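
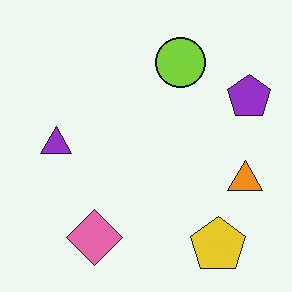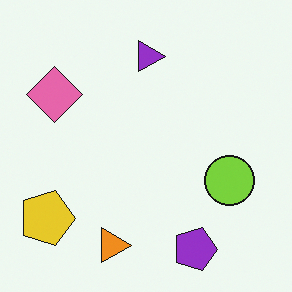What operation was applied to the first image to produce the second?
This is the original image rotated 90° clockwise.

The yellow pentagon sits in the bottom-right of the first image and the bottom-left of the second — consistent with a whole-image 90° clockwise rotation.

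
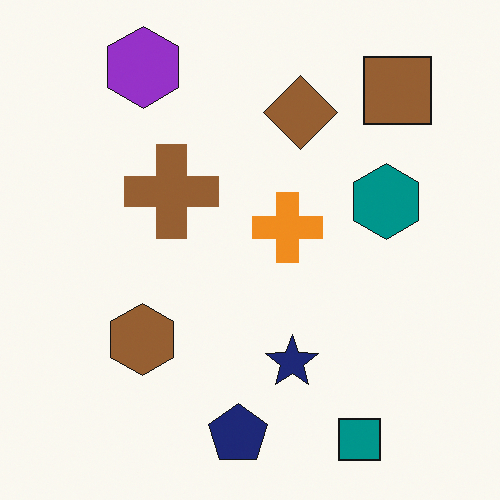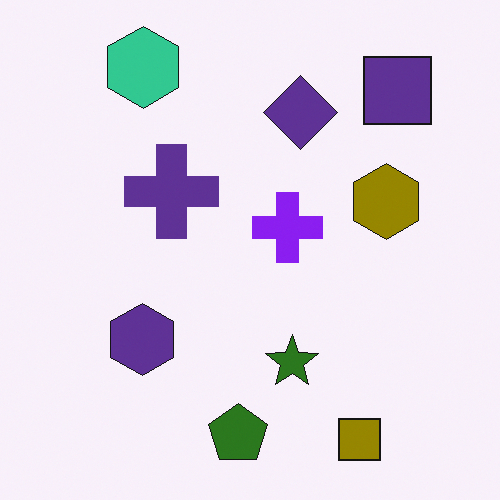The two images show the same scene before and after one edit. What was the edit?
The image was hue-shifted through roughly half the color wheel.

Every shape's color has rotated by the same amount around the hue wheel — a uniform hue shift.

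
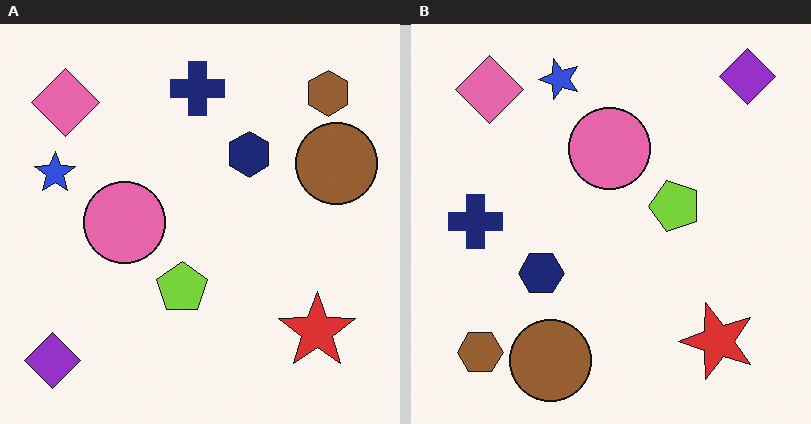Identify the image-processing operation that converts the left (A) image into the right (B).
It was transposed (reflected across the top-left ↔ bottom-right diagonal).

Shapes have swapped their row and column positions — what was in the top-right is now in the bottom-left — a diagonal reflection.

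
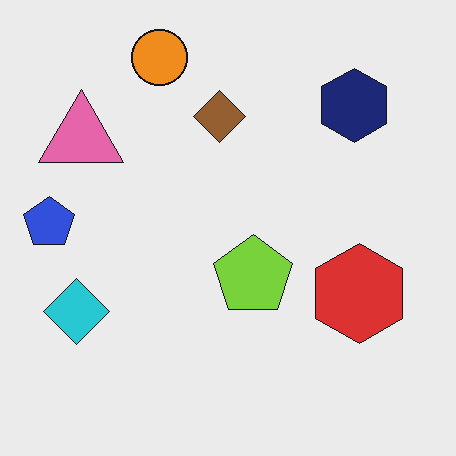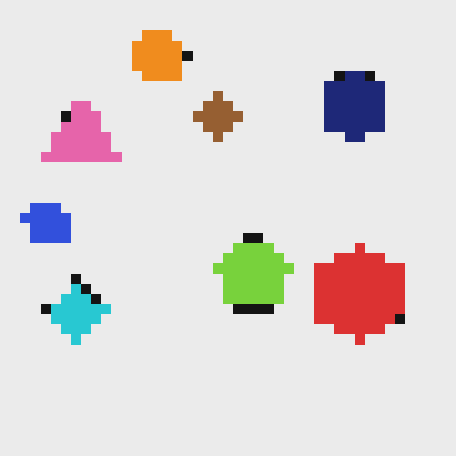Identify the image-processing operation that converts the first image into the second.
Coarsely pixelated.

Shapes are reduced to large square blocks; fine edges and outlines are lost — a downscale-then-upscale (mosaic) effect.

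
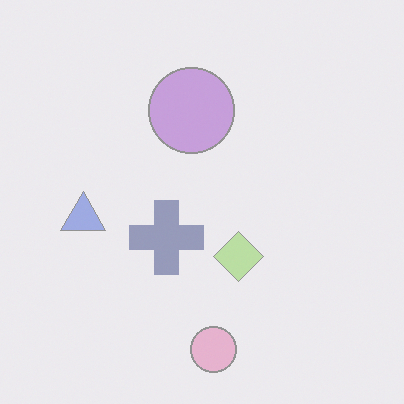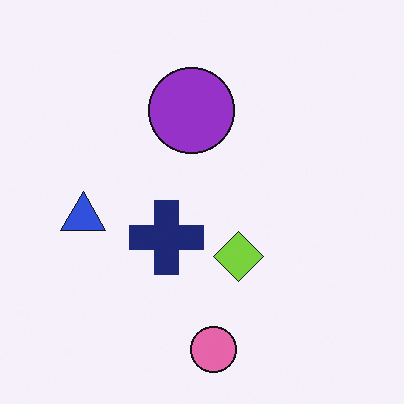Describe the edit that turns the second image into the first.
It was washed out (contrast reduced).

Tones are pushed toward mid-grey across the whole image — a global contrast change.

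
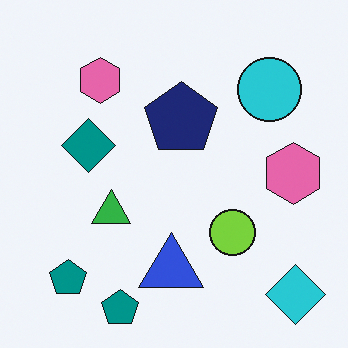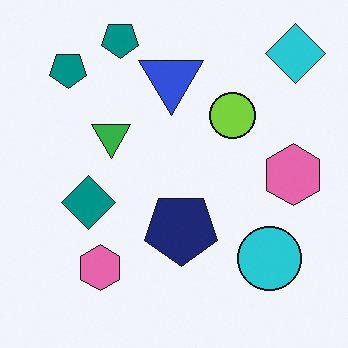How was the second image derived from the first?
The transformation is: flipped vertically (top ↔ bottom).

The cyan diamond is in the bottom-right of the first image and the top-right of the second — shapes on opposite sides of the horizontal midline have swapped in a mirror flip.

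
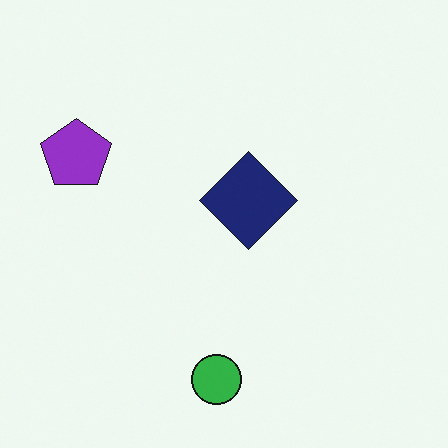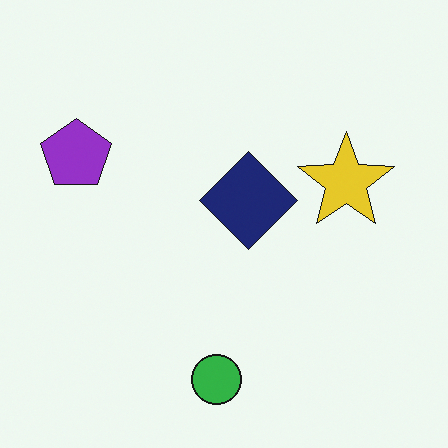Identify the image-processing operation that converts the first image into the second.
The image was overlaid with an additional yellow star.

A yellow star appears in the second image that is absent from the first.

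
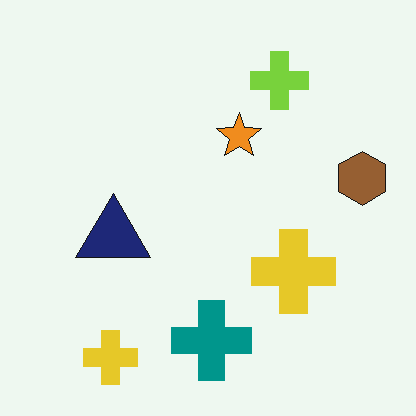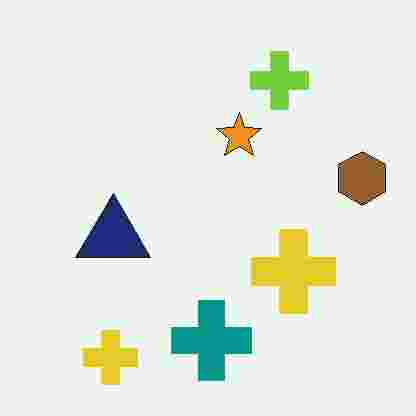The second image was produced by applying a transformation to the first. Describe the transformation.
The transformation is: heavily JPEG-compressed with obvious blocking artifacts.

Blocky 8×8 compression artifacts appear around shape edges and the flat background shows ringing — characteristic JPEG degradation.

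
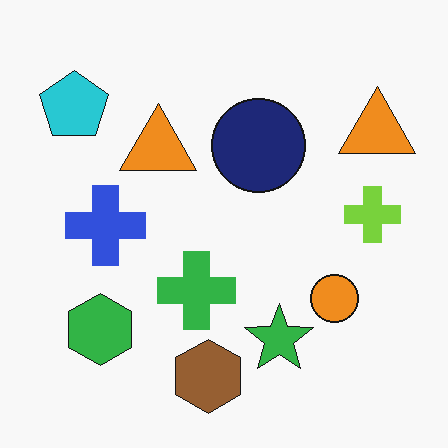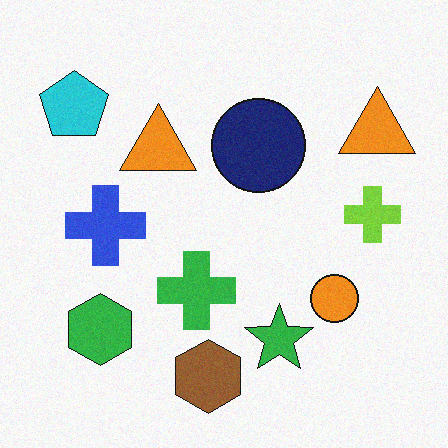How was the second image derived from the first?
The second image is the first degraded with light additive noise.

Random speckle covers the whole image, including the flat background.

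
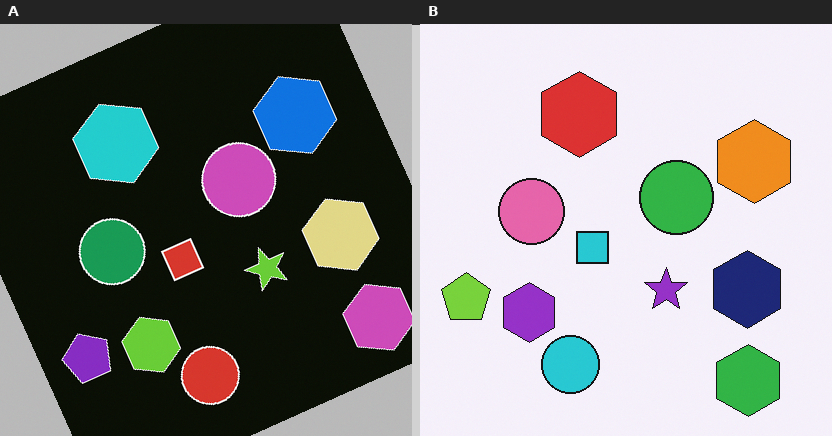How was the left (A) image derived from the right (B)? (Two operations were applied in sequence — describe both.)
This is the original image rotated counter-clockwise by a clearly visible amount, then color-inverted (negative).

Every shape is tilted by the same angle and the image corners show triangular fill wedges — a whole-image rotation by a non-right angle. The light background has become dark and every shape's color is its complement — a photographic negative.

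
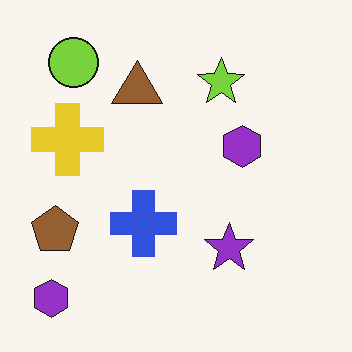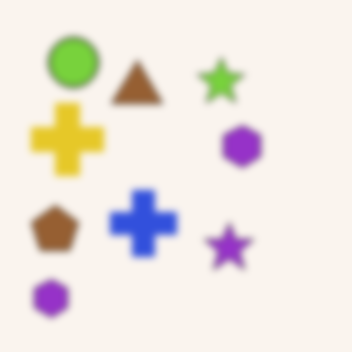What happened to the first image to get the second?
The transformation is: moderately blurred.

Shape edges and outlines are uniformly softened across the whole image.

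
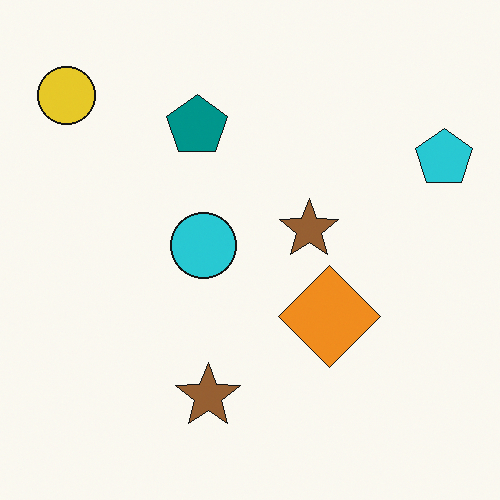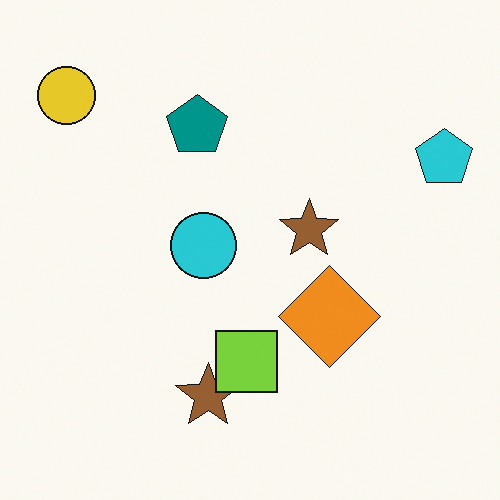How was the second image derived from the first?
This is the original image overlaid with an additional lime square.

A lime square appears in the second image that is absent from the first.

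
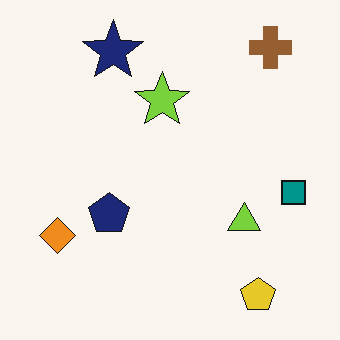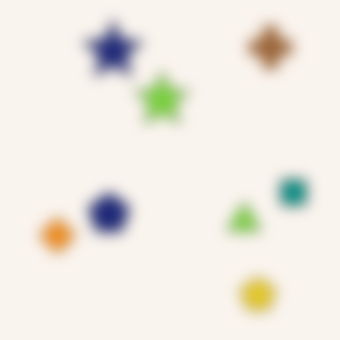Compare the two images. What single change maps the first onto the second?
The transformation is: heavily blurred.

Shape edges and outlines are uniformly softened across the whole image.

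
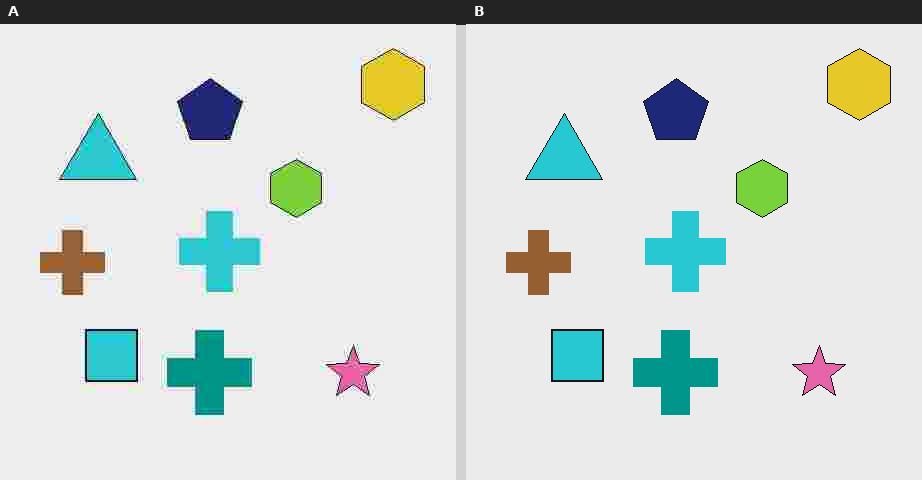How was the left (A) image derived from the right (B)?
It was degraded with heavy JPEG compression.

Blocky 8×8 compression artifacts appear around shape edges and the flat background shows ringing — characteristic JPEG degradation.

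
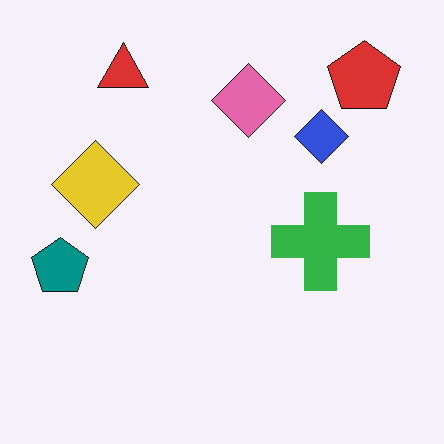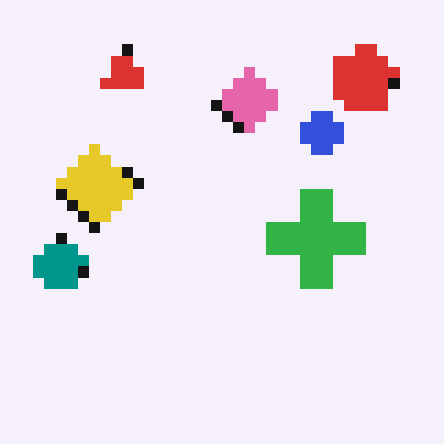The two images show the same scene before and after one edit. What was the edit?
It was heavily pixelated into large blocks.

Shapes are reduced to large square blocks; fine edges and outlines are lost — a downscale-then-upscale (mosaic) effect.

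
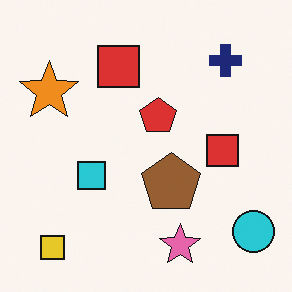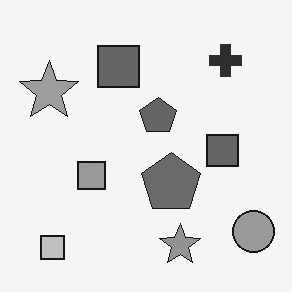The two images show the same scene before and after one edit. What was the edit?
The second image is the first converted to grayscale.

All color is removed — every shape is now a shade of grey.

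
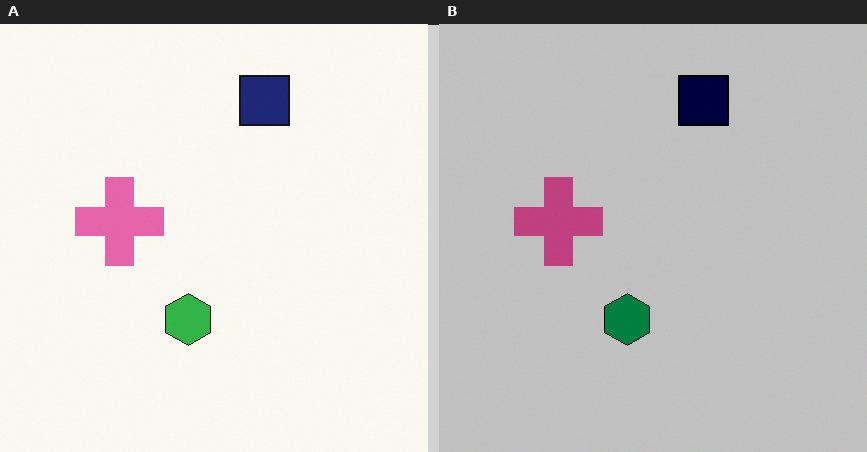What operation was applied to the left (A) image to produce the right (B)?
Aggressively posterized.

Each flat color has snapped to a coarser quantized level — most visibly, the near-white background has dropped to a flat grey.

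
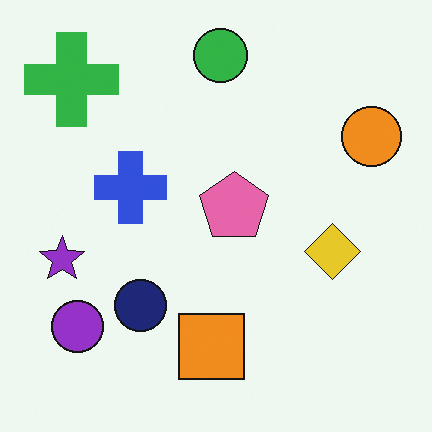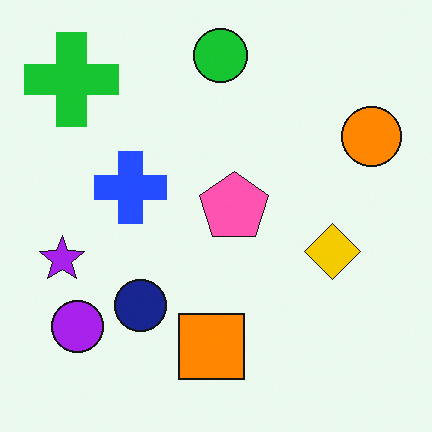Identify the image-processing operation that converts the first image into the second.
The second image is the first slightly oversaturated.

All colors are more vivid — a global saturation change.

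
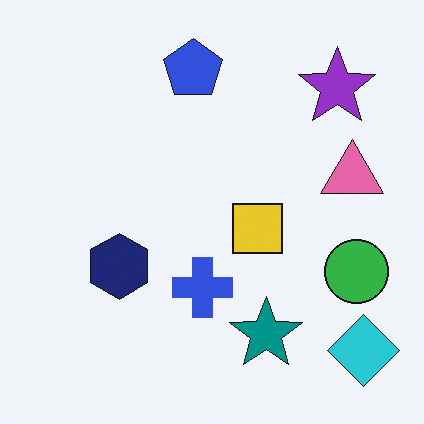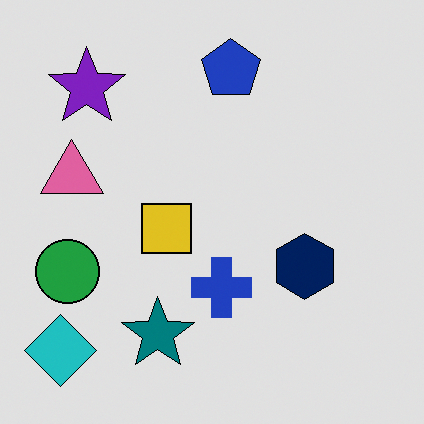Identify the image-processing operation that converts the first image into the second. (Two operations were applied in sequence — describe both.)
It was flipped horizontally (left ↔ right), then moderately posterized.

The cyan diamond is in the bottom-right of the first image and the bottom-left of the second — shapes on opposite sides of the vertical midline have swapped in a mirror flip. Each flat color has snapped to a coarser quantized level — most visibly, the near-white background has dropped to a flat grey.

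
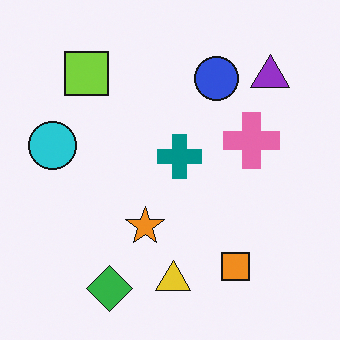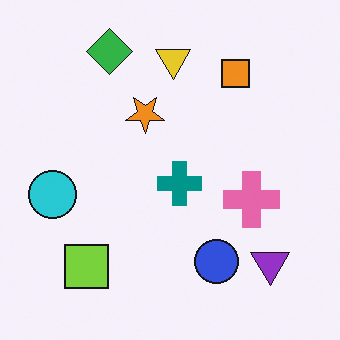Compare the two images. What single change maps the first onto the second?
It was flipped vertically (top ↔ bottom).

The green diamond is in the bottom-left of the first image and the top-left of the second — shapes on opposite sides of the horizontal midline have swapped in a mirror flip.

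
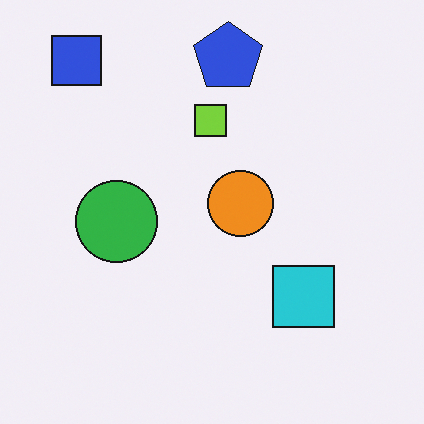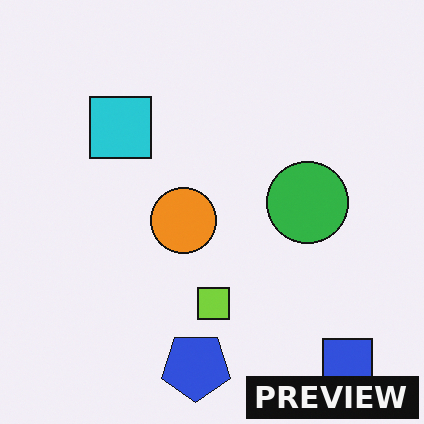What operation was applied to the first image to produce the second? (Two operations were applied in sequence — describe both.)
The second image is the first rotated 180°, then watermarked with the text "PREVIEW" in the lower-right corner.

The blue square sits in the top-left of the first image and the bottom-right of the second — consistent with a whole-image 180° rotation. A dark label reading "PREVIEW" appears in the lower-right corner.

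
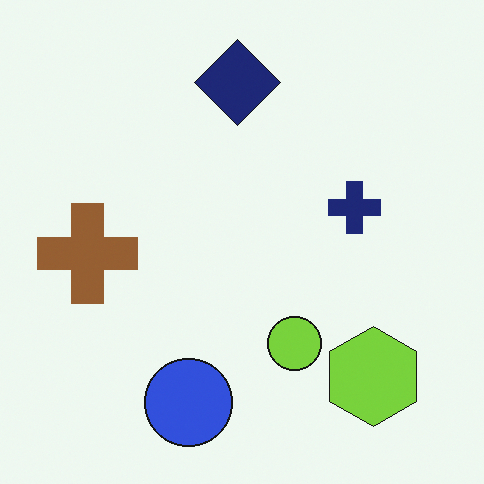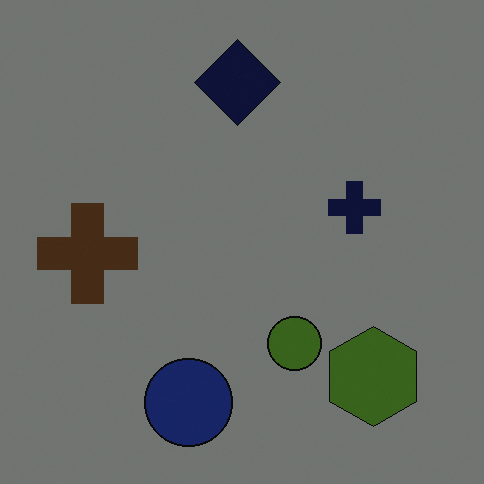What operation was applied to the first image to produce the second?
Darkened a lot.

Every pixel — background and shapes alike — is uniformly darkened.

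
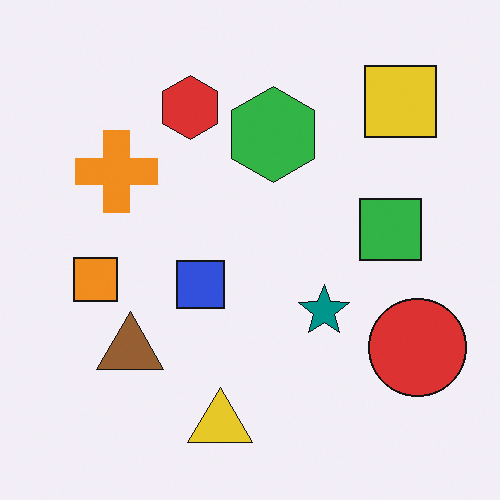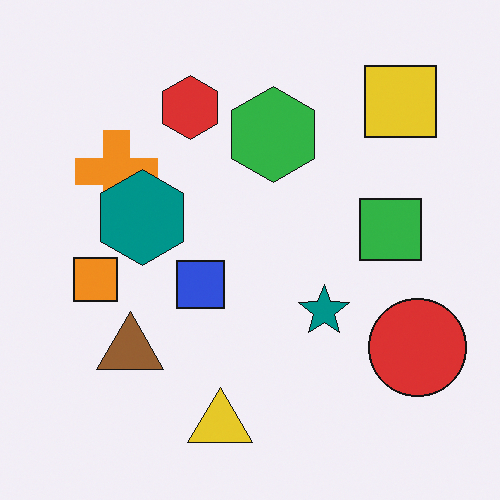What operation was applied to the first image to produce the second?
The second image is the first overlaid with an additional teal hexagon.

A teal hexagon appears in the second image that is absent from the first.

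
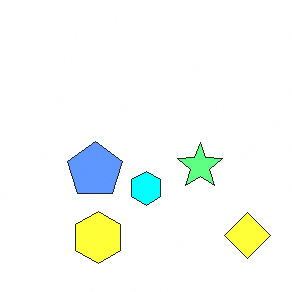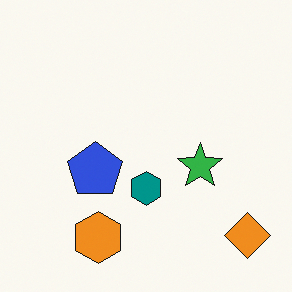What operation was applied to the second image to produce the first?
The image was brightened a lot.

Every pixel — background and shapes alike — is uniformly brightened.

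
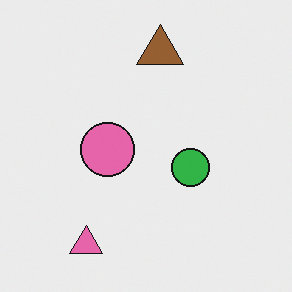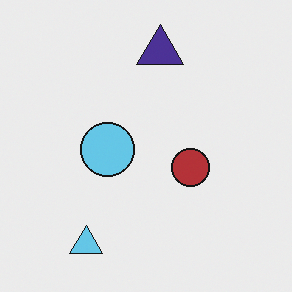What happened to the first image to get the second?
Hue-shifted by a large amount.

Every shape's color has rotated by the same amount around the hue wheel — a uniform hue shift.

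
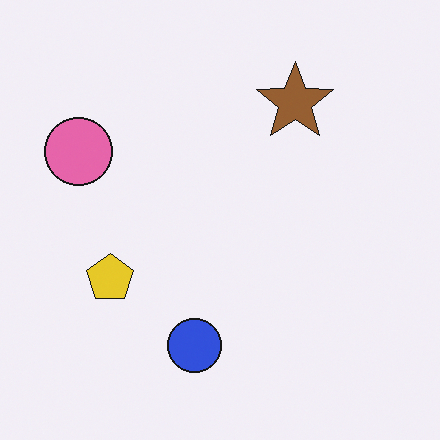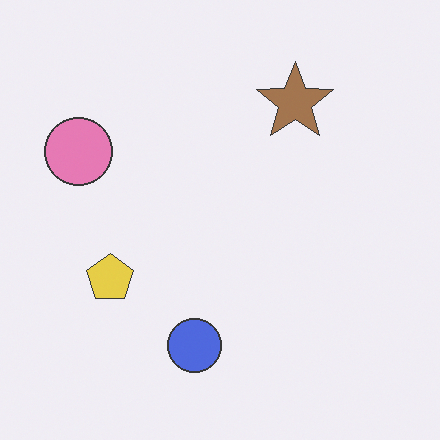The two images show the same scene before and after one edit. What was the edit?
It was given slightly reduced contrast.

Tones are pushed toward mid-grey across the whole image — a global contrast change.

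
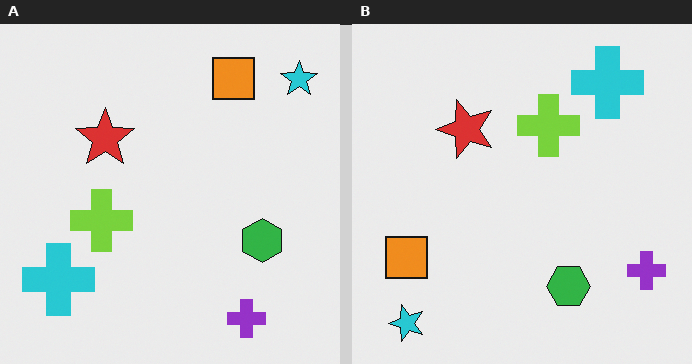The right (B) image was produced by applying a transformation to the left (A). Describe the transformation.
The image was transposed (reflected across the top-left ↔ bottom-right diagonal).

Shapes have swapped their row and column positions — what was in the top-right is now in the bottom-left — a diagonal reflection.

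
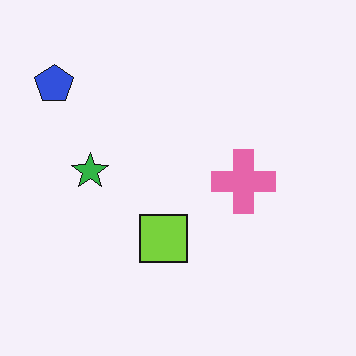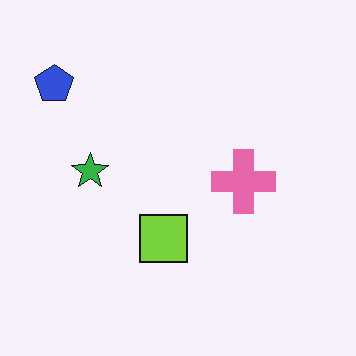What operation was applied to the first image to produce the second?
The transformation is: given moderate JPEG compression.

Blocky 8×8 compression artifacts appear around shape edges and the flat background shows ringing — characteristic JPEG degradation.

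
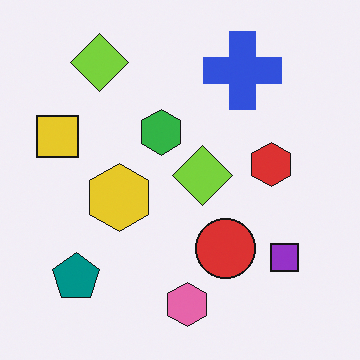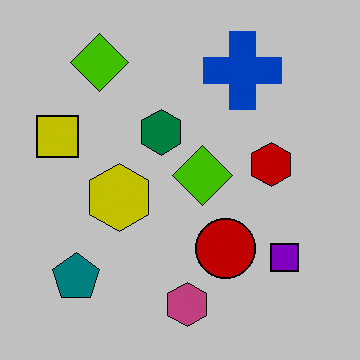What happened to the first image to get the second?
Aggressively posterized.

Each flat color has snapped to a coarser quantized level — most visibly, the near-white background has dropped to a flat grey.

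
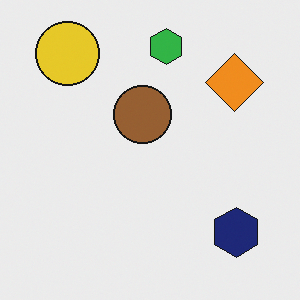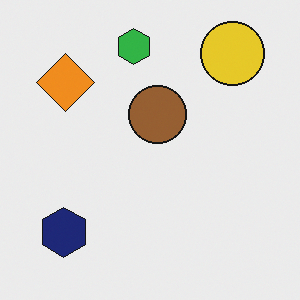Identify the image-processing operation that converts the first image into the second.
This is the original image flipped horizontally (left ↔ right).

The navy hexagon is in the bottom-right of the first image and the bottom-left of the second — shapes on opposite sides of the vertical midline have swapped in a mirror flip.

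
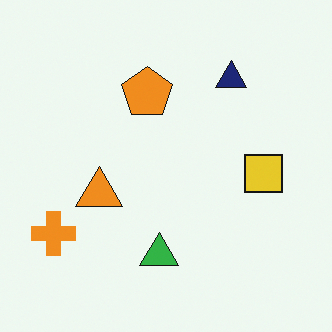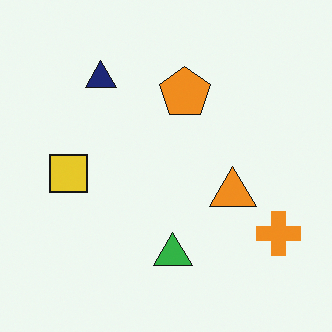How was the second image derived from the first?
The transformation is: flipped horizontally (left ↔ right).

The orange cross is in the bottom-left of the first image and the bottom-right of the second — shapes on opposite sides of the vertical midline have swapped in a mirror flip.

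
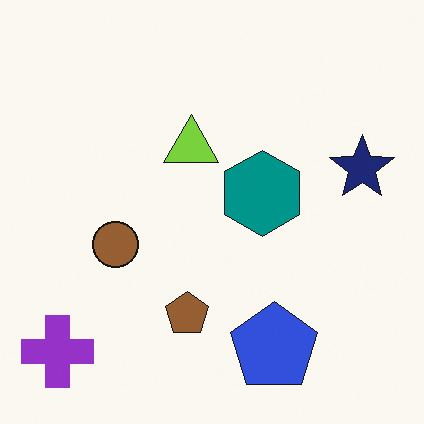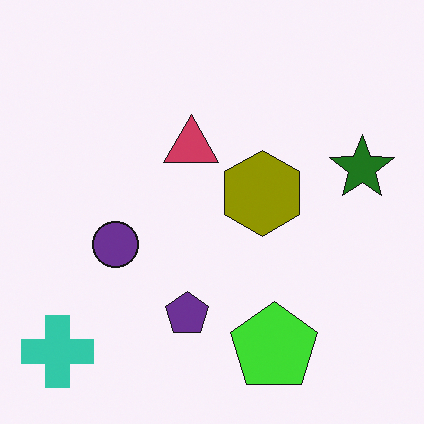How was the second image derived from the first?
The image was hue-shifted by a large amount.

Every shape's color has rotated by the same amount around the hue wheel — a uniform hue shift.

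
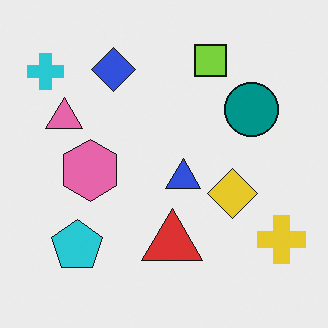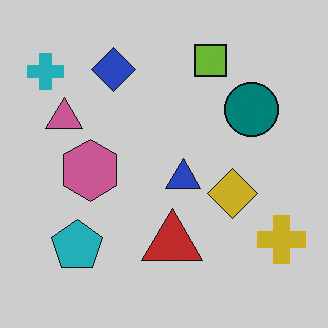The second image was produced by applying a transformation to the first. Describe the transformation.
The image was slightly darkened.

Every pixel — background and shapes alike — is uniformly darkened.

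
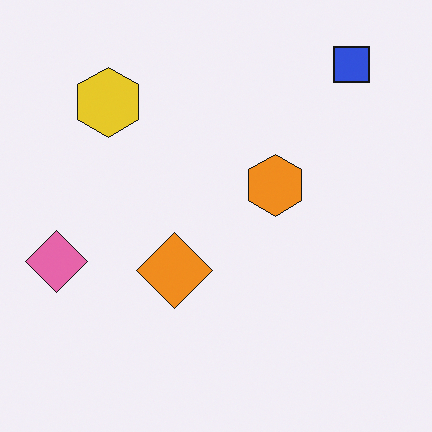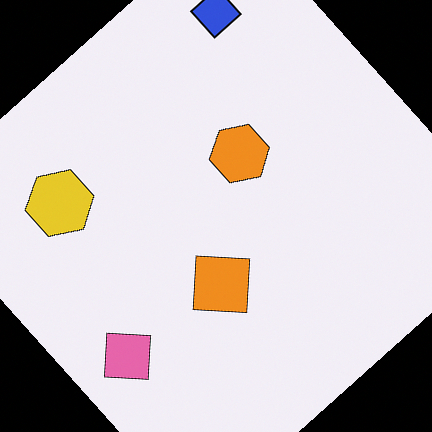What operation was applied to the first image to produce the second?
The transformation is: rotated counter-clockwise by a large amount — several tens of degrees.

Every shape is tilted by the same angle and the image corners show triangular fill wedges — a whole-image rotation by a non-right angle.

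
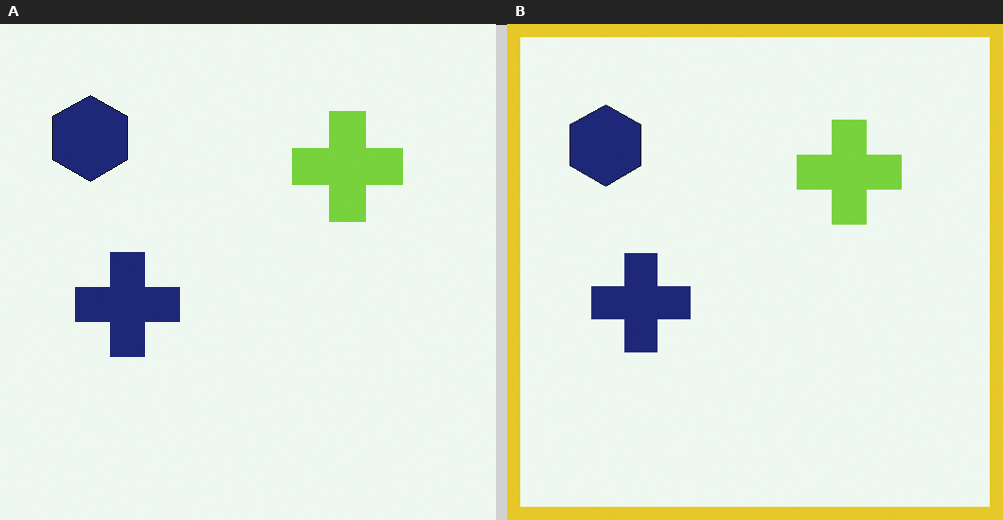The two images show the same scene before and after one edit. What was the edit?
It was framed with a yellow border.

A solid yellow frame runs around the edge of the right (B) image, with the content slightly shrunk inside it.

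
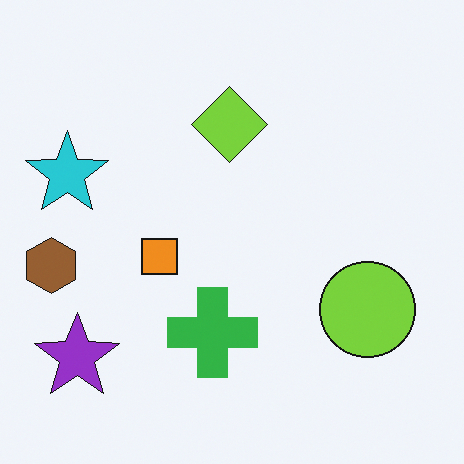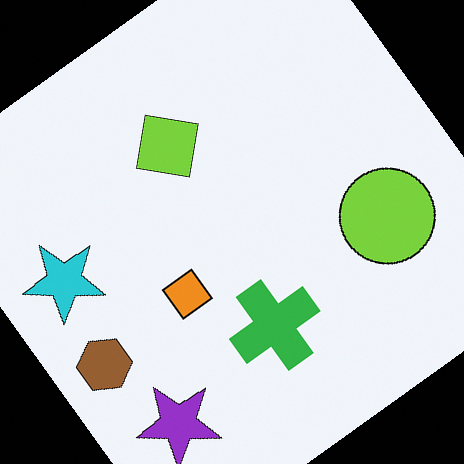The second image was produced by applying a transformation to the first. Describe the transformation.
It was rotated counter-clockwise by a large amount — several tens of degrees.

Every shape is tilted by the same angle and the image corners show triangular fill wedges — a whole-image rotation by a non-right angle.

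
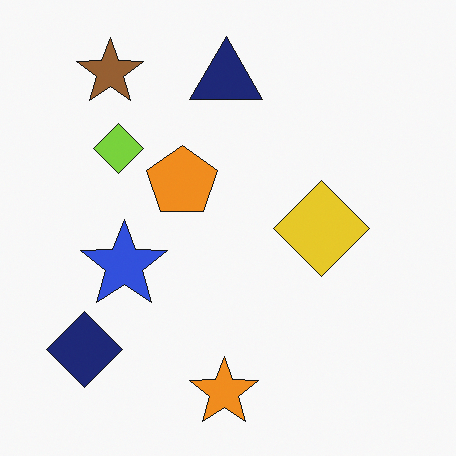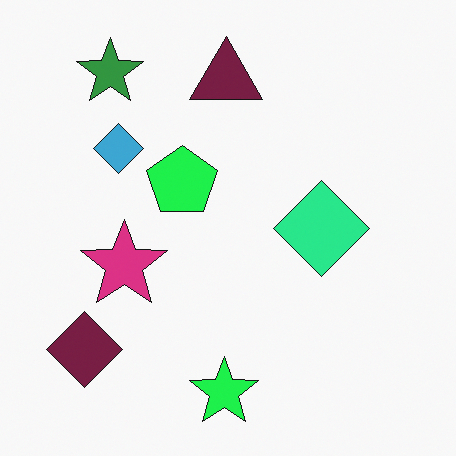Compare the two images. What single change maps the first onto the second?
Hue-shifted through roughly a third of the color wheel.

Every shape's color has rotated by the same amount around the hue wheel — a uniform hue shift.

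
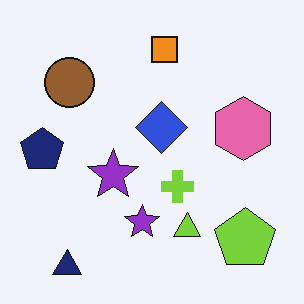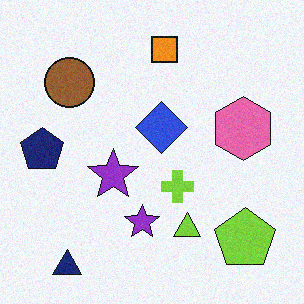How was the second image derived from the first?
The image was degraded with light additive noise.

Random speckle covers the whole image, including the flat background.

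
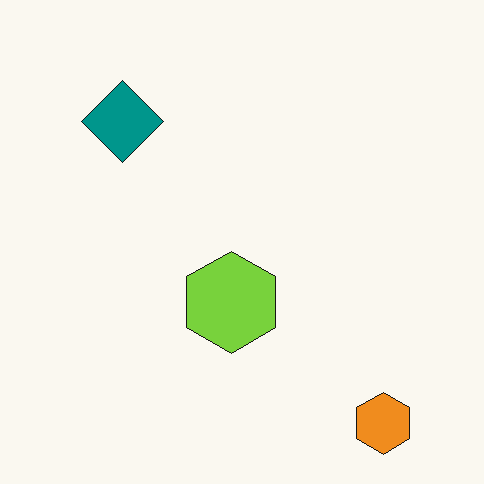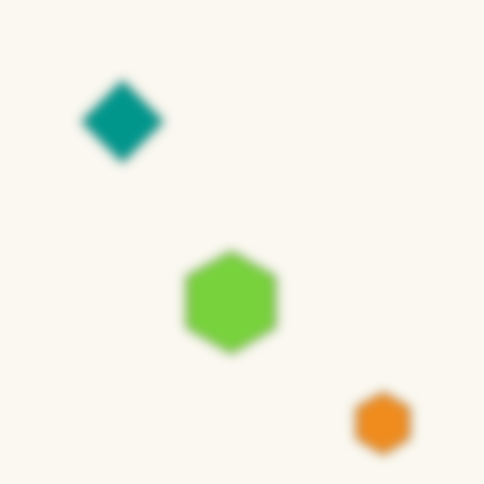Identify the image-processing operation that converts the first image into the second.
Strongly gaussian-blurred.

Shape edges and outlines are uniformly softened across the whole image.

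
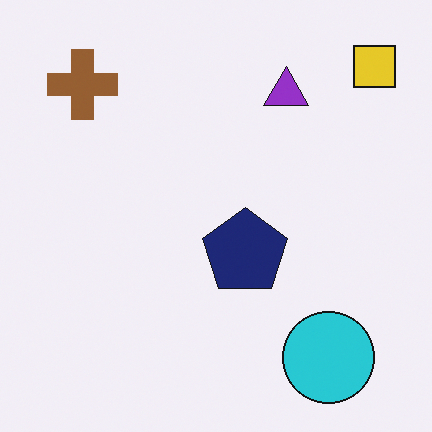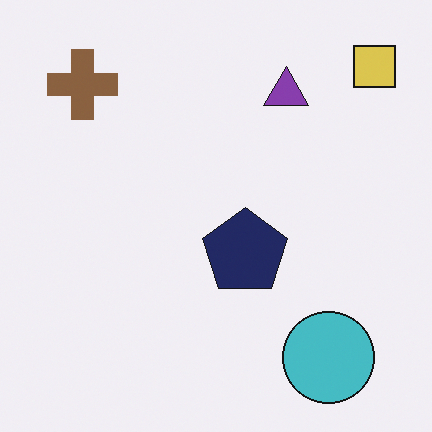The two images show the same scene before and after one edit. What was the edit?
It was slightly desaturated.

All colors are more muted and greyish — a global saturation change.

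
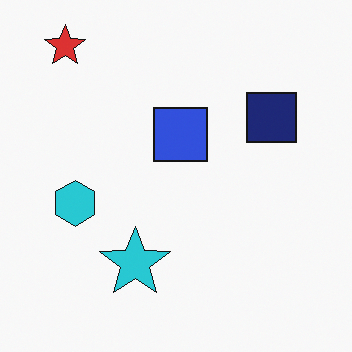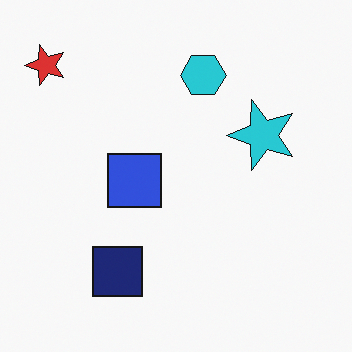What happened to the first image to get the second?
The image was transposed (reflected across the top-left ↔ bottom-right diagonal).

Shapes have swapped their row and column positions — what was in the top-right is now in the bottom-left — a diagonal reflection.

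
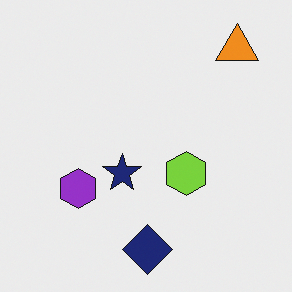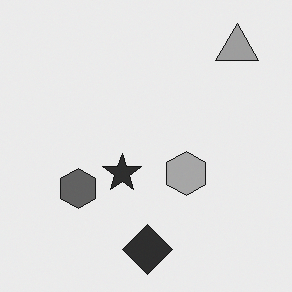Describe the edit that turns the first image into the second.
This is the original image converted to grayscale.

All color is removed — every shape is now a shade of grey.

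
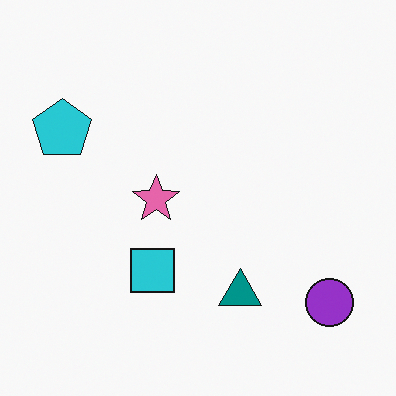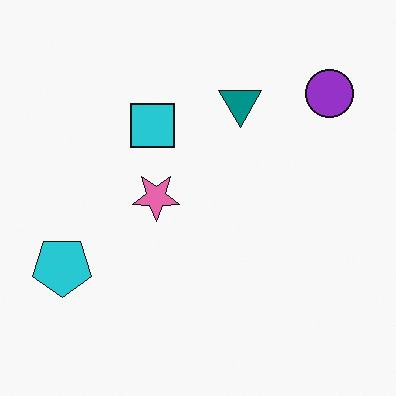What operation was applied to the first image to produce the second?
The transformation is: flipped vertically (top ↔ bottom).

The purple circle is in the bottom-right of the first image and the top-right of the second — shapes on opposite sides of the horizontal midline have swapped in a mirror flip.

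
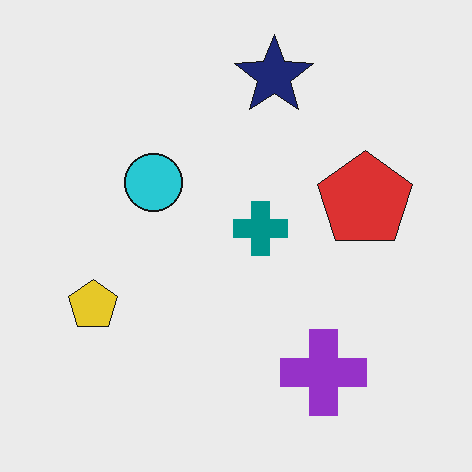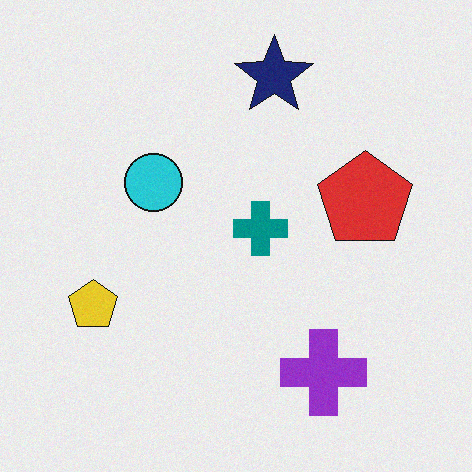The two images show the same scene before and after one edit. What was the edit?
Degraded with light additive noise.

Random speckle covers the whole image, including the flat background.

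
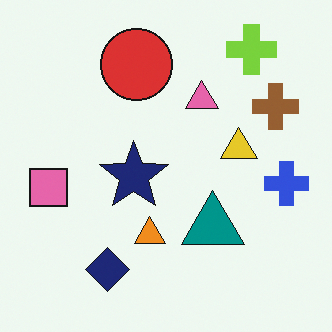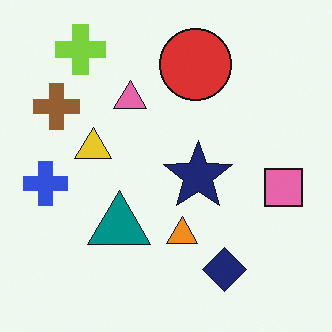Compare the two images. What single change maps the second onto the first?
The transformation is: flipped horizontally (left ↔ right).

The blue cross is in the left of the second image and the right of the first — shapes on opposite sides of the vertical midline have swapped in a mirror flip.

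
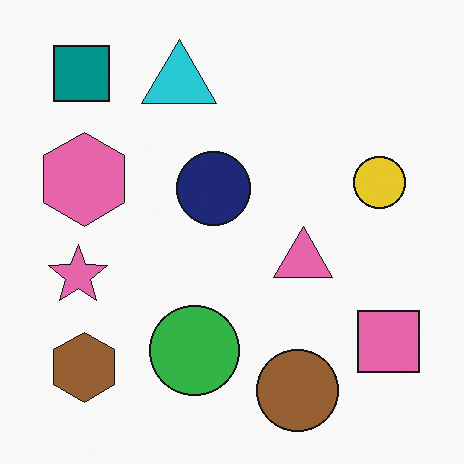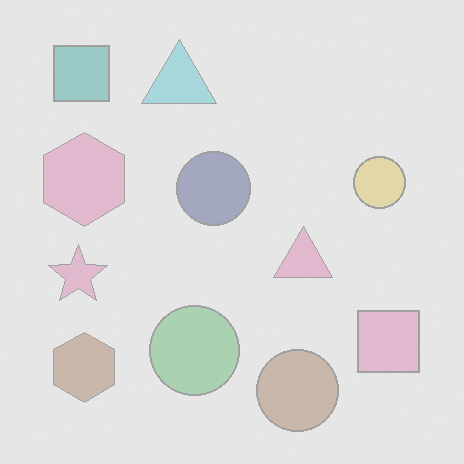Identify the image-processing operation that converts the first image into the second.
The transformation is: given much lower contrast.

Tones are pushed toward mid-grey across the whole image — a global contrast change.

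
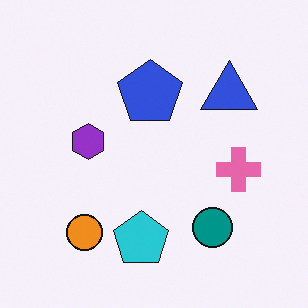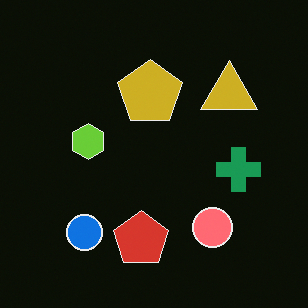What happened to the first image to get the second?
This is the original image color-inverted (negative).

The light background has become dark and every shape's color is its complement — a photographic negative.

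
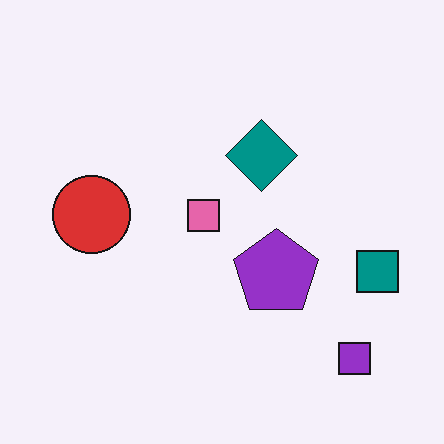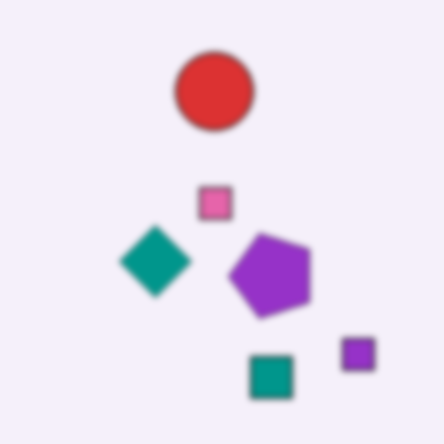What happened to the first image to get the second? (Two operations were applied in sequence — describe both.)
Noticeably gaussian-blurred, then transposed (reflected across the top-left ↔ bottom-right diagonal).

Shape edges and outlines are uniformly softened across the whole image. Shapes have swapped their row and column positions — what was in the top-right is now in the bottom-left — a diagonal reflection.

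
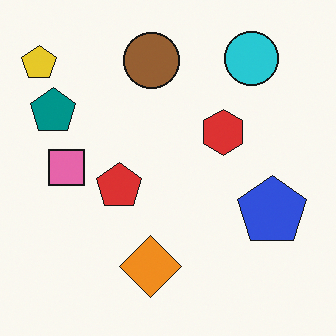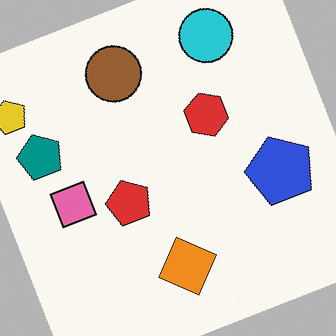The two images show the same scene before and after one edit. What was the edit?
This is the original image rotated counter-clockwise by a moderate amount.

Every shape is tilted by the same angle and the image corners show triangular fill wedges — a whole-image rotation by a non-right angle.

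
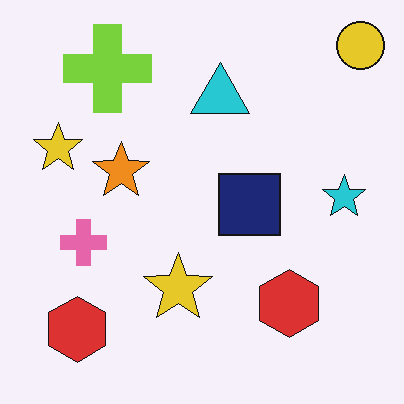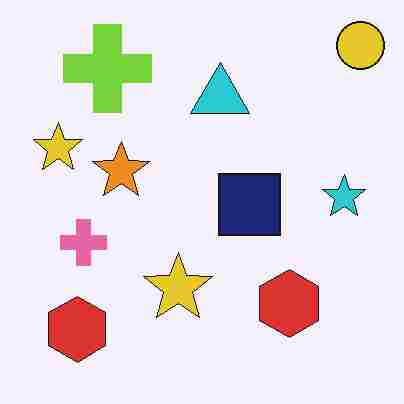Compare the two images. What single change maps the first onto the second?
The second image is the first heavily JPEG-compressed with obvious blocking artifacts.

Blocky 8×8 compression artifacts appear around shape edges and the flat background shows ringing — characteristic JPEG degradation.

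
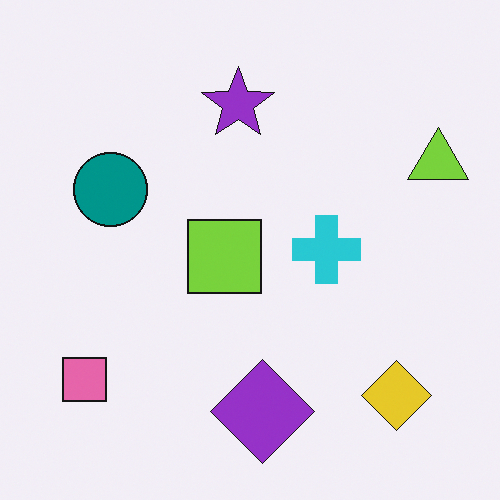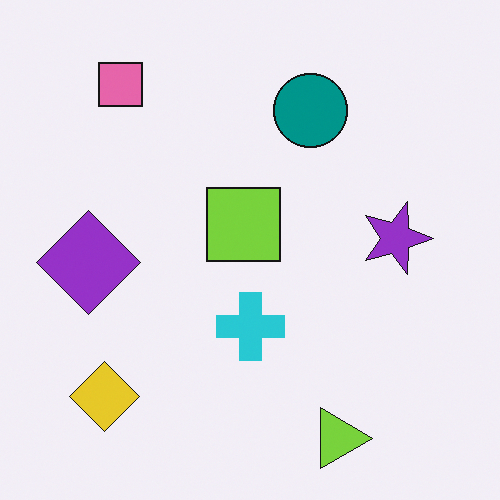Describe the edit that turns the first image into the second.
Rotated 90° clockwise.

The pink square sits in the bottom-left of the first image and the top-left of the second — consistent with a whole-image 90° clockwise rotation.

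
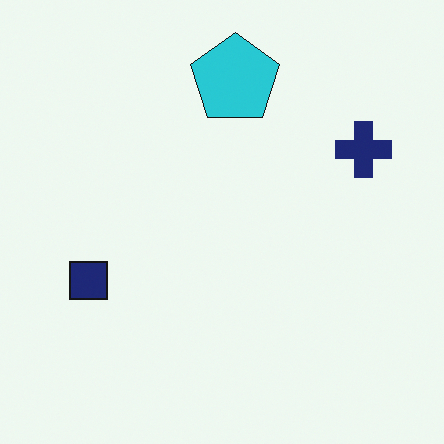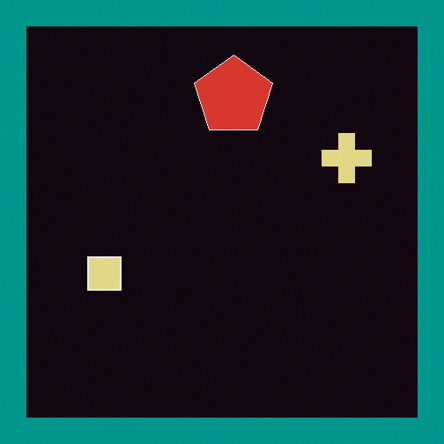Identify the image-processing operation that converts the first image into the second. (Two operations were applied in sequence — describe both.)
The second image is the first color-inverted (negative), then framed with a teal border.

The light background has become dark and every shape's color is its complement — a photographic negative. A solid teal frame runs around the edge of the second image, with the content slightly shrunk inside it.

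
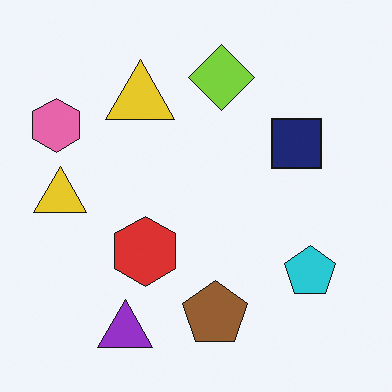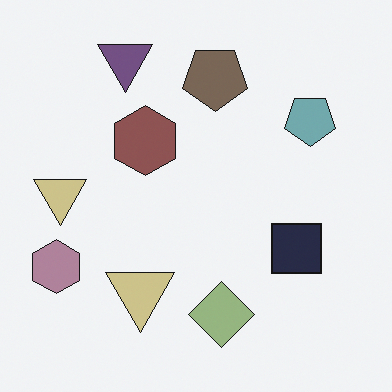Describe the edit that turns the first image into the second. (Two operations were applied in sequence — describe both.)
Flipped vertically (top ↔ bottom), then made much more muted (saturation change).

The purple triangle is in the bottom-left of the first image and the top-left of the second — shapes on opposite sides of the horizontal midline have swapped in a mirror flip. All colors are more muted and greyish — a global saturation change.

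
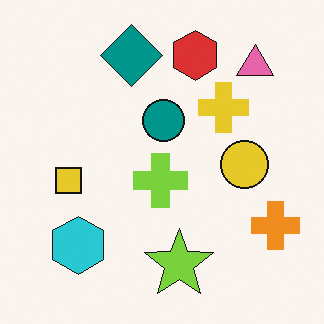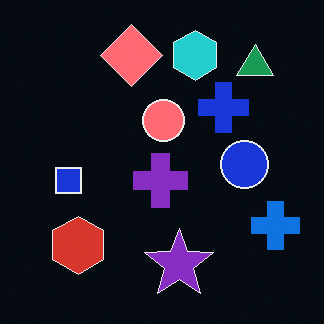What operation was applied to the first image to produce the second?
The second image is the first color-inverted (negative).

The light background has become dark and every shape's color is its complement — a photographic negative.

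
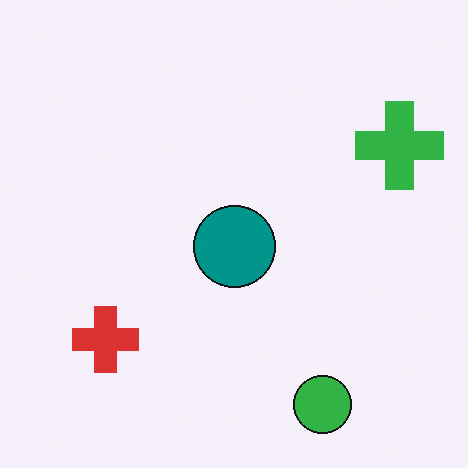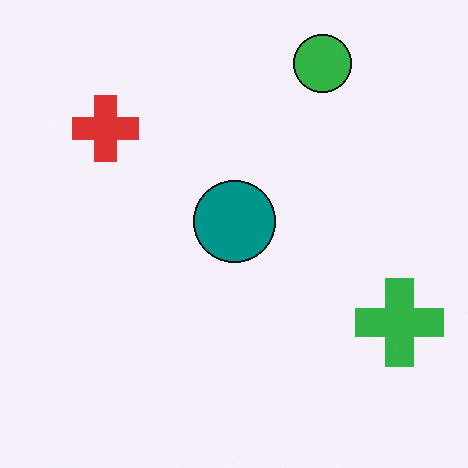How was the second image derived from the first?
The image was flipped vertically (top ↔ bottom).

The green circle is in the bottom-right of the first image and the top-right of the second — shapes on opposite sides of the horizontal midline have swapped in a mirror flip.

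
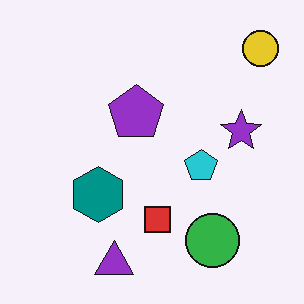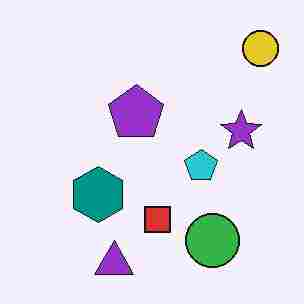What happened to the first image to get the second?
Degraded with heavy JPEG compression.

Blocky 8×8 compression artifacts appear around shape edges and the flat background shows ringing — characteristic JPEG degradation.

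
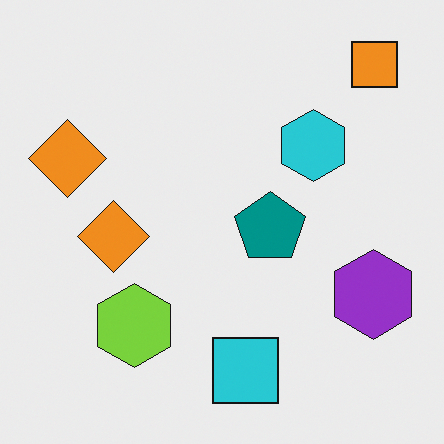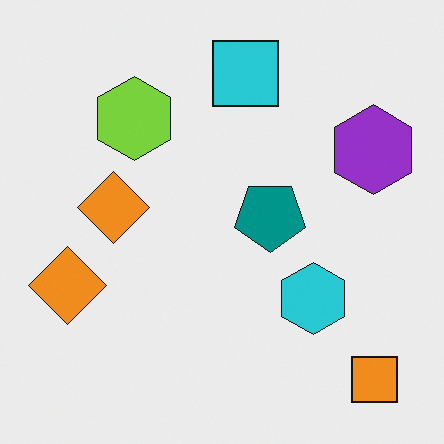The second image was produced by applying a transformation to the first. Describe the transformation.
The second image is the first flipped vertically (top ↔ bottom).

The orange square is in the top-right of the first image and the bottom-right of the second — shapes on opposite sides of the horizontal midline have swapped in a mirror flip.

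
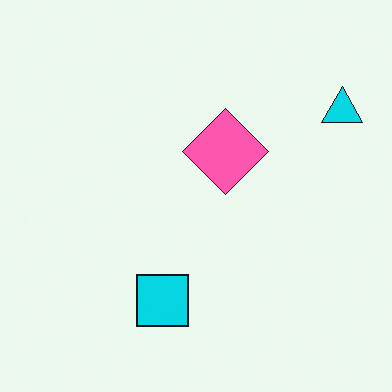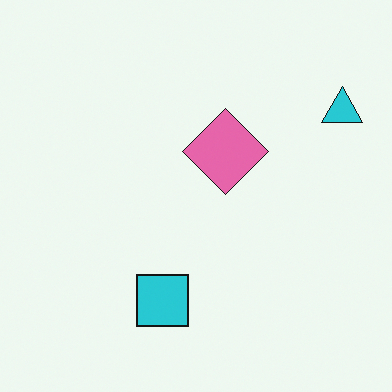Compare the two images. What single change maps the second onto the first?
The image was slightly oversaturated.

All colors are more vivid — a global saturation change.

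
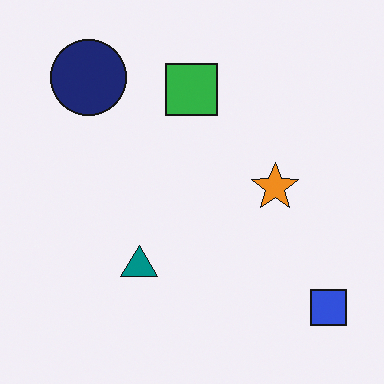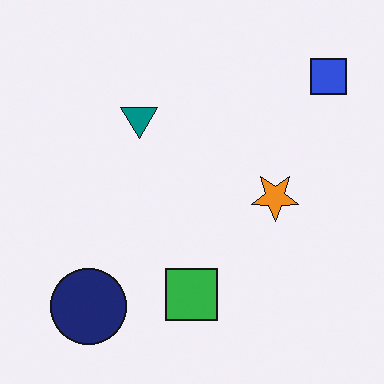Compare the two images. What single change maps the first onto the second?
The second image is the first flipped vertically (top ↔ bottom).

The blue square is in the bottom-right of the first image and the top-right of the second — shapes on opposite sides of the horizontal midline have swapped in a mirror flip.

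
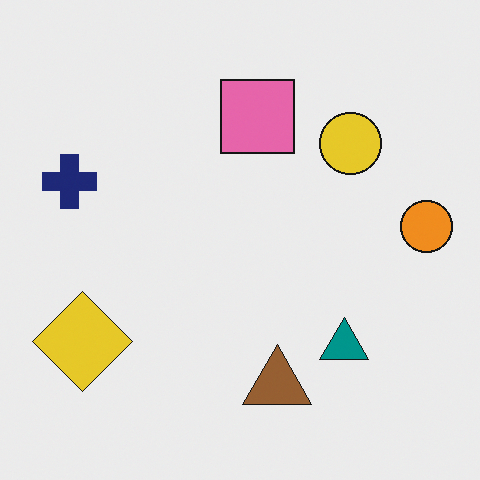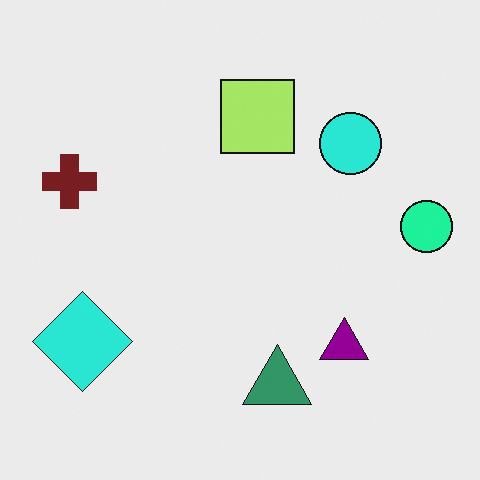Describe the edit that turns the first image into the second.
This is the original image hue-shifted noticeably.

Every shape's color has rotated by the same amount around the hue wheel — a uniform hue shift.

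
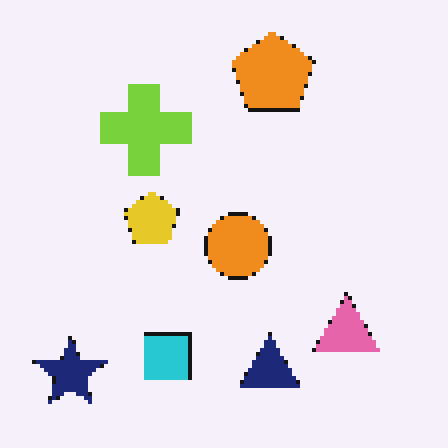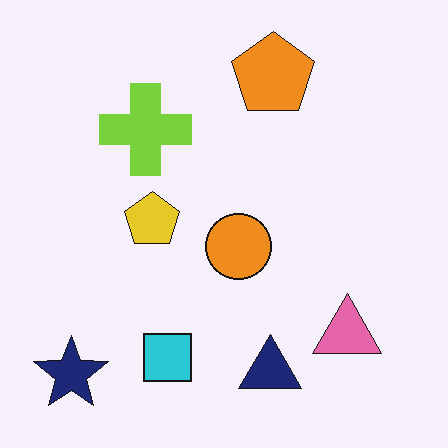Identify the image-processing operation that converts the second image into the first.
The image was mildly pixelated.

Shapes are reduced to large square blocks; fine edges and outlines are lost — a downscale-then-upscale (mosaic) effect.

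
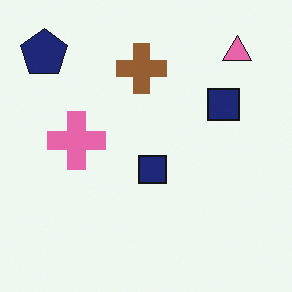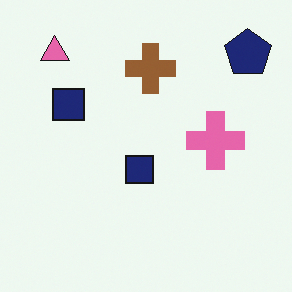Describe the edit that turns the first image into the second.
The transformation is: flipped horizontally (left ↔ right).

The navy pentagon is in the top-left of the first image and the top-right of the second — shapes on opposite sides of the vertical midline have swapped in a mirror flip.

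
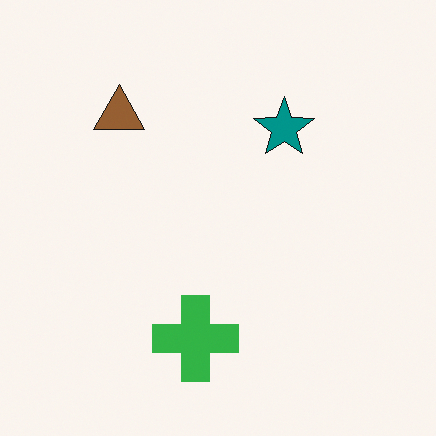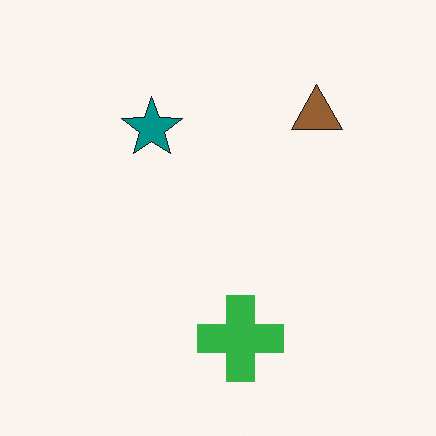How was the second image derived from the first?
This is the original image flipped horizontally (left ↔ right).

The brown triangle is in the top-left of the first image and the top-right of the second — shapes on opposite sides of the vertical midline have swapped in a mirror flip.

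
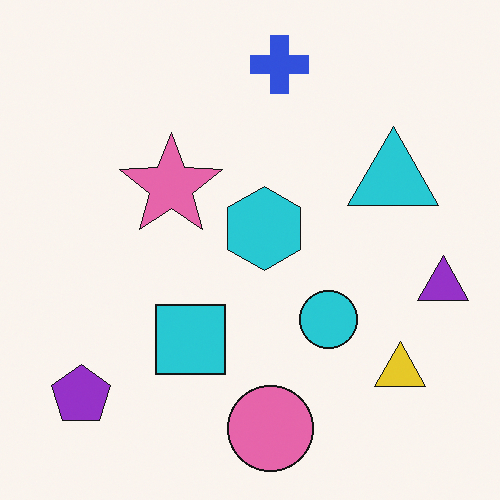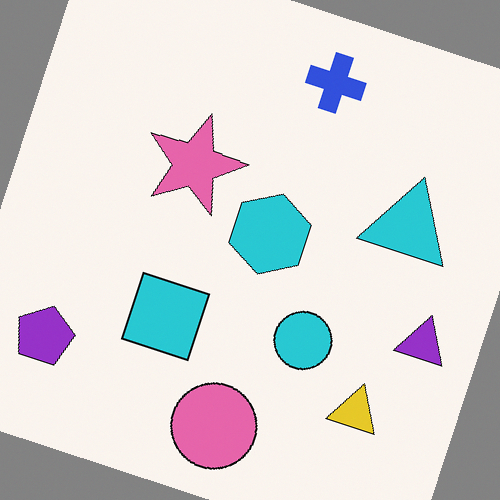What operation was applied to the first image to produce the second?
The transformation is: rotated clockwise by a moderate amount.

Every shape is tilted by the same angle and the image corners show triangular fill wedges — a whole-image rotation by a non-right angle.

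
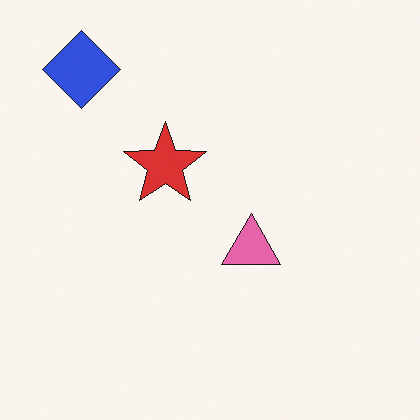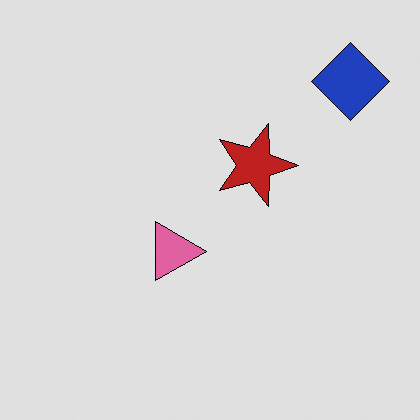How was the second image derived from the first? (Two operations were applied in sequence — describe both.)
This is the original image rotated 90° clockwise, then posterized to a reduced palette.

The blue diamond sits in the top-left of the first image and the top-right of the second — consistent with a whole-image 90° clockwise rotation. Each flat color has snapped to a coarser quantized level — most visibly, the near-white background has dropped to a flat grey.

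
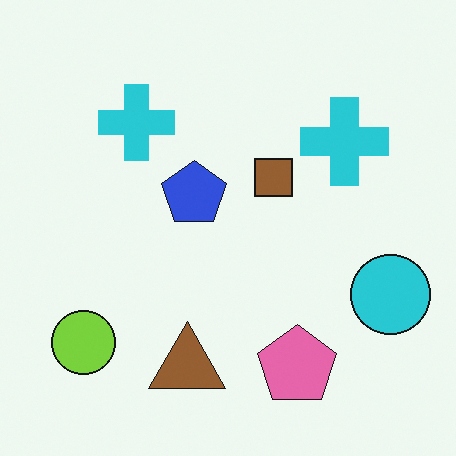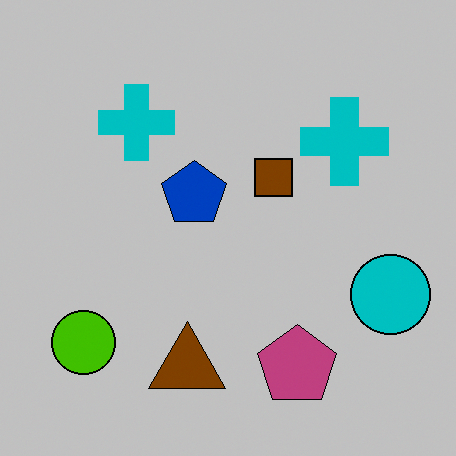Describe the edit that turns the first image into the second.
The transformation is: aggressively posterized.

Each flat color has snapped to a coarser quantized level — most visibly, the near-white background has dropped to a flat grey.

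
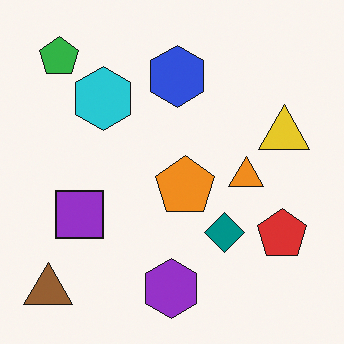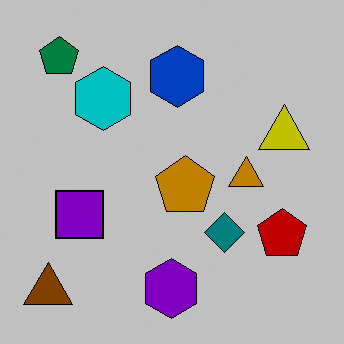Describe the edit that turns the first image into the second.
The second image is the first aggressively posterized.

Each flat color has snapped to a coarser quantized level — most visibly, the near-white background has dropped to a flat grey.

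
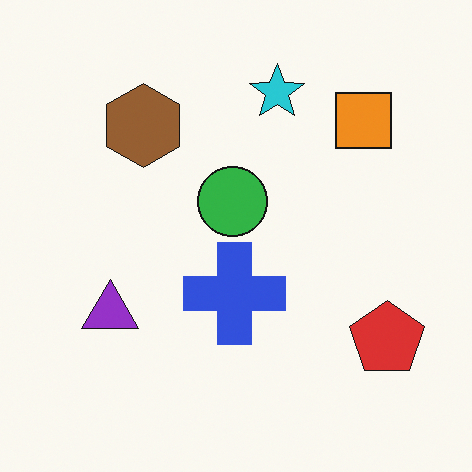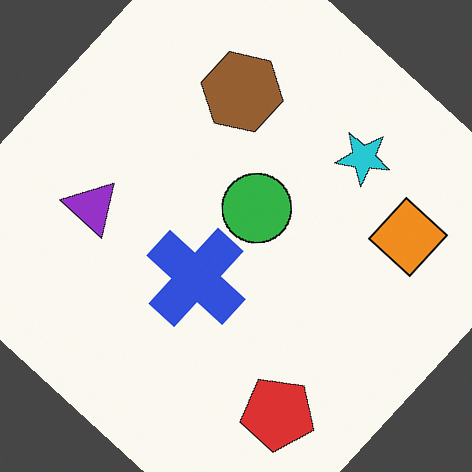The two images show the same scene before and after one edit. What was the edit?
It was rotated clockwise by a large amount — several tens of degrees.

Every shape is tilted by the same angle and the image corners show triangular fill wedges — a whole-image rotation by a non-right angle.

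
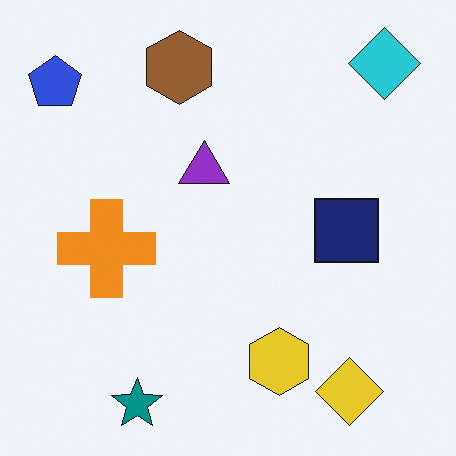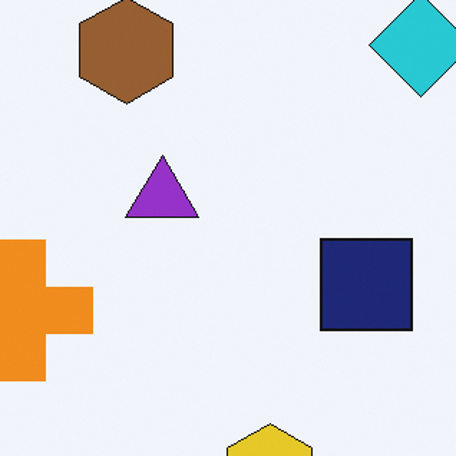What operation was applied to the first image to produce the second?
The transformation is: cropped to a modestly smaller region and rescaled.

The visible shapes are larger and the field of view is narrower; shapes near the original edges may be partly or wholly outside the frame — a crop-and-rescale.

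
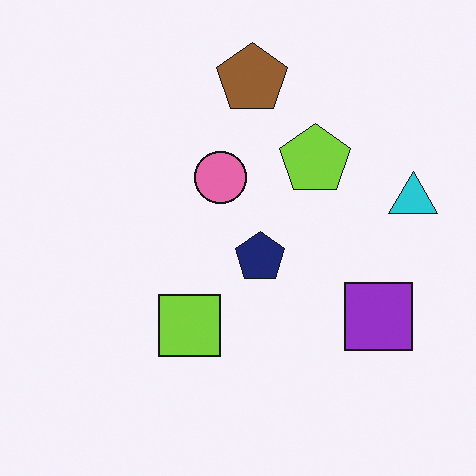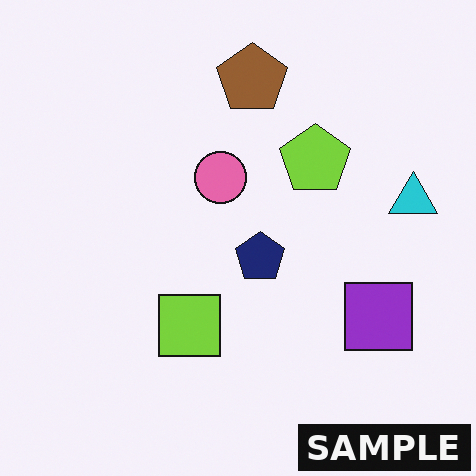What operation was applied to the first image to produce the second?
The image was watermarked with the text "SAMPLE" in the lower-right corner.

A dark label reading "SAMPLE" appears in the lower-right corner.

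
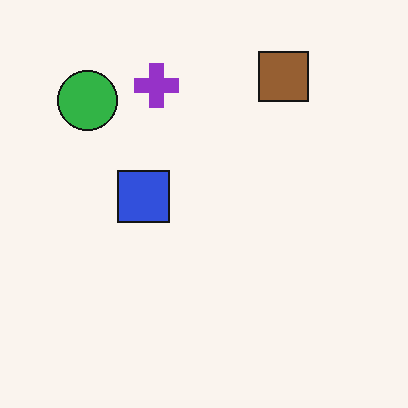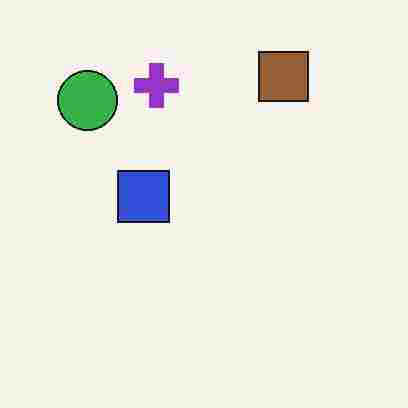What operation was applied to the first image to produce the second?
It was degraded with heavy JPEG compression.

Blocky 8×8 compression artifacts appear around shape edges and the flat background shows ringing — characteristic JPEG degradation.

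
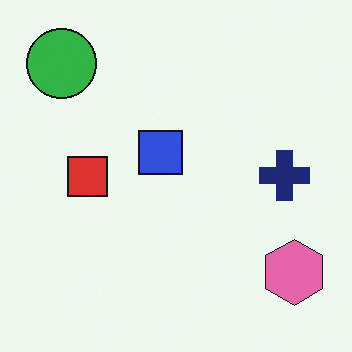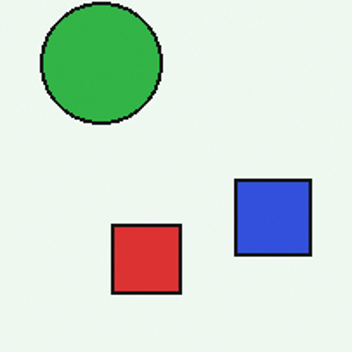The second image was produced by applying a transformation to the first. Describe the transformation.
The image was cropped to a noticeably smaller region and rescaled.

The visible shapes are larger and the field of view is narrower; shapes near the original edges may be partly or wholly outside the frame — a crop-and-rescale.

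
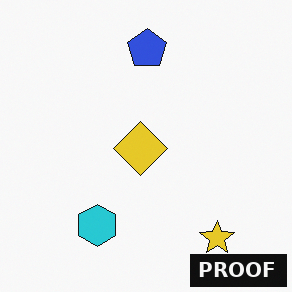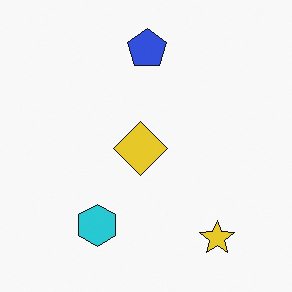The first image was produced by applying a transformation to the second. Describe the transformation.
This is the original image watermarked with the text "PROOF" in the lower-right corner.

A dark label reading "PROOF" appears in the lower-right corner.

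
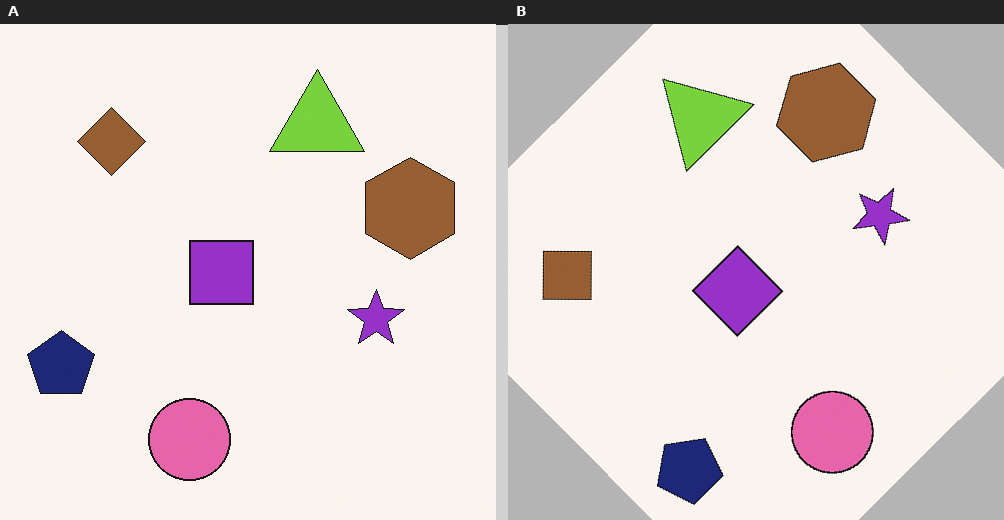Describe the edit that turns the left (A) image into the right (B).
It was rotated counter-clockwise by a large amount — several tens of degrees.

Every shape is tilted by the same angle and the image corners show triangular fill wedges — a whole-image rotation by a non-right angle.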